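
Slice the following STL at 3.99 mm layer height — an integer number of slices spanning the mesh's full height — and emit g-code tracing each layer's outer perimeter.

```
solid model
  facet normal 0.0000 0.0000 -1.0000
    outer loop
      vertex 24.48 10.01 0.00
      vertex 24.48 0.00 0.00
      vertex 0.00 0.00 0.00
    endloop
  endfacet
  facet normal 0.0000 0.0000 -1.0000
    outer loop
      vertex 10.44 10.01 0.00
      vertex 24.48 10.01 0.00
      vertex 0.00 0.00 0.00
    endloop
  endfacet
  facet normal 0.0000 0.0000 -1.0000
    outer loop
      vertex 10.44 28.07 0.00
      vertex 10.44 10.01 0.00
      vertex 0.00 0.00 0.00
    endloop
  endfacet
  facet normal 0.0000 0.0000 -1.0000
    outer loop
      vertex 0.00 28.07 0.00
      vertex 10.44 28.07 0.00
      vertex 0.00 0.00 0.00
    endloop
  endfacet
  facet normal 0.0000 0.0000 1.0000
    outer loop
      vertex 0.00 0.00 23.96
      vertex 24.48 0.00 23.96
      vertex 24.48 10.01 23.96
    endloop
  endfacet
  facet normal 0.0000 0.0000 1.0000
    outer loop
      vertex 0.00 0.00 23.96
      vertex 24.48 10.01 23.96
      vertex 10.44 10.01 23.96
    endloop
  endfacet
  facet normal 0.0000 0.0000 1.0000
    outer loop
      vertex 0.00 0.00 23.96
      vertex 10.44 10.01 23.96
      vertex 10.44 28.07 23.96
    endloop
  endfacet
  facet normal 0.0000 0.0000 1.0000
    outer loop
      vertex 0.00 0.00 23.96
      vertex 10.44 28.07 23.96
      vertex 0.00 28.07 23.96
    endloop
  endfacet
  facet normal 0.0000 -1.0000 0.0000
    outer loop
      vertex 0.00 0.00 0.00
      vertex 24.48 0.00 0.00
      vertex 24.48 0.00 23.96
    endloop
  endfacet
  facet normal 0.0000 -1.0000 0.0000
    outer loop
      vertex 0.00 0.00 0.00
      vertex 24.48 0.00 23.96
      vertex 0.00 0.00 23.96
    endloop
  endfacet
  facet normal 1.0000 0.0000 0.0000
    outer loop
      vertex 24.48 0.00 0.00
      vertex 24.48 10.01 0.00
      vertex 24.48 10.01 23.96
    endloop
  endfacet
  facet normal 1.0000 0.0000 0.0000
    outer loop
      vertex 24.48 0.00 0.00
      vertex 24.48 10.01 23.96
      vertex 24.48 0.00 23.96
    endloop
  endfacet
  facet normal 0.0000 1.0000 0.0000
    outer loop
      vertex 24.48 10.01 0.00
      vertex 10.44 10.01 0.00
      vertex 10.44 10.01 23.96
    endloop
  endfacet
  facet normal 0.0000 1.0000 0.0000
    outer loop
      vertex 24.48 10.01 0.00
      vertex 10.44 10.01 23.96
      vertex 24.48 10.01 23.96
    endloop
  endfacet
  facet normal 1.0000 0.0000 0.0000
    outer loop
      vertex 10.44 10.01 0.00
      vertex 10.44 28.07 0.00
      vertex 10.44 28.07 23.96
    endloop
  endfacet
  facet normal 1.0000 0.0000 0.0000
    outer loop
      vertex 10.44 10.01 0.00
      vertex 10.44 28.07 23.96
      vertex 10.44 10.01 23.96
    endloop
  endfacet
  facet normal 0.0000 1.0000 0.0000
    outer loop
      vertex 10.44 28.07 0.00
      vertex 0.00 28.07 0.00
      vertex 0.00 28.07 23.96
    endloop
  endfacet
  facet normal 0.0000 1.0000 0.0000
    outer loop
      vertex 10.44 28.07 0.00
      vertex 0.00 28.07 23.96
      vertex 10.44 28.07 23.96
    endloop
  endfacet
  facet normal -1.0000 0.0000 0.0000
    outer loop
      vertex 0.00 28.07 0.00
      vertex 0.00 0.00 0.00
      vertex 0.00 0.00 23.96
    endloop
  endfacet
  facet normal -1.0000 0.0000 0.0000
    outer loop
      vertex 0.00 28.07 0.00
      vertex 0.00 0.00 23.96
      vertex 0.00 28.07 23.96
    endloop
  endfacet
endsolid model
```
; perimeter-only toolpath
G21 ; units = mm
G90 ; absolute positioning
G28 ; home
; layer 1
G0 Z3.99
G0 X0.00 Y0.00
G1 X24.48 Y0.00
G1 X24.48 Y10.01
G1 X10.44 Y10.01
G1 X10.44 Y28.07
G1 X0.00 Y28.07
G1 X0.00 Y0.00
; layer 2
G0 Z7.99
G0 X0.00 Y0.00
G1 X24.48 Y0.00
G1 X24.48 Y10.01
G1 X10.44 Y10.01
G1 X10.44 Y28.07
G1 X0.00 Y28.07
G1 X0.00 Y0.00
; layer 3
G0 Z11.98
G0 X0.00 Y0.00
G1 X24.48 Y0.00
G1 X24.48 Y10.01
G1 X10.44 Y10.01
G1 X10.44 Y28.07
G1 X0.00 Y28.07
G1 X0.00 Y0.00
; layer 4
G0 Z15.97
G0 X0.00 Y0.00
G1 X24.48 Y0.00
G1 X24.48 Y10.01
G1 X10.44 Y10.01
G1 X10.44 Y28.07
G1 X0.00 Y28.07
G1 X0.00 Y0.00
; layer 5
G0 Z19.97
G0 X0.00 Y0.00
G1 X24.48 Y0.00
G1 X24.48 Y10.01
G1 X10.44 Y10.01
G1 X10.44 Y28.07
G1 X0.00 Y28.07
G1 X0.00 Y0.00
; layer 6
G0 Z23.96
G0 X0.00 Y0.00
G1 X24.48 Y0.00
G1 X24.48 Y10.01
G1 X10.44 Y10.01
G1 X10.44 Y28.07
G1 X0.00 Y28.07
G1 X0.00 Y0.00
M2 ; end

The solid is an L-shaped prism: outer 24.5 × 28.1 mm, arm thicknesses ≈ 10 mm (horizontal) and 10.4 mm (vertical), extruded 24 mm in z. Slicing at Δz = 3.99 mm — 6 equal slices spanning the solid's height, so layer i sits at z = i·h/6 — gives 6 non-empty perimeters. Each is a 6-segment closed polygon; G0 lifts to the layer z and rapids to the start vertex, then G1 traces the edges.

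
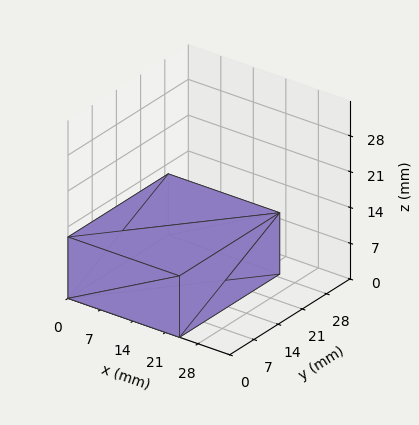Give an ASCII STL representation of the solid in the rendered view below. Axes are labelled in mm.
Reading the render: the shape is a rectangular box, roughly 24 × 29 mm footprint and 12 mm tall (dimensions read to the nearest mm from the axis ticks). For the STL, each face is triangulated and given an outward normal.

solid part
  facet normal 0.0000 0.0000 -1.0000
    outer loop
      vertex 24.000 29.000 0.000
      vertex 24.000 0.000 0.000
      vertex 0.000 0.000 0.000
    endloop
  endfacet
  facet normal 0.0000 0.0000 -1.0000
    outer loop
      vertex 0.000 29.000 0.000
      vertex 24.000 29.000 0.000
      vertex 0.000 0.000 0.000
    endloop
  endfacet
  facet normal 0.0000 0.0000 1.0000
    outer loop
      vertex 0.000 0.000 12.000
      vertex 24.000 0.000 12.000
      vertex 24.000 29.000 12.000
    endloop
  endfacet
  facet normal 0.0000 0.0000 1.0000
    outer loop
      vertex 0.000 0.000 12.000
      vertex 24.000 29.000 12.000
      vertex 0.000 29.000 12.000
    endloop
  endfacet
  facet normal 0.0000 -1.0000 0.0000
    outer loop
      vertex 0.000 0.000 0.000
      vertex 24.000 0.000 0.000
      vertex 24.000 0.000 12.000
    endloop
  endfacet
  facet normal 0.0000 -1.0000 0.0000
    outer loop
      vertex 0.000 0.000 0.000
      vertex 24.000 0.000 12.000
      vertex 0.000 0.000 12.000
    endloop
  endfacet
  facet normal 0.0000 1.0000 0.0000
    outer loop
      vertex 24.000 29.000 12.000
      vertex 24.000 29.000 0.000
      vertex 0.000 29.000 0.000
    endloop
  endfacet
  facet normal 0.0000 1.0000 0.0000
    outer loop
      vertex 0.000 29.000 12.000
      vertex 24.000 29.000 12.000
      vertex 0.000 29.000 0.000
    endloop
  endfacet
  facet normal -1.0000 0.0000 0.0000
    outer loop
      vertex 0.000 29.000 12.000
      vertex 0.000 29.000 0.000
      vertex 0.000 0.000 0.000
    endloop
  endfacet
  facet normal -1.0000 0.0000 0.0000
    outer loop
      vertex 0.000 0.000 12.000
      vertex 0.000 29.000 12.000
      vertex 0.000 0.000 0.000
    endloop
  endfacet
  facet normal 1.0000 0.0000 0.0000
    outer loop
      vertex 24.000 0.000 0.000
      vertex 24.000 29.000 0.000
      vertex 24.000 29.000 12.000
    endloop
  endfacet
  facet normal 1.0000 0.0000 0.0000
    outer loop
      vertex 24.000 0.000 0.000
      vertex 24.000 29.000 12.000
      vertex 24.000 0.000 12.000
    endloop
  endfacet
endsolid part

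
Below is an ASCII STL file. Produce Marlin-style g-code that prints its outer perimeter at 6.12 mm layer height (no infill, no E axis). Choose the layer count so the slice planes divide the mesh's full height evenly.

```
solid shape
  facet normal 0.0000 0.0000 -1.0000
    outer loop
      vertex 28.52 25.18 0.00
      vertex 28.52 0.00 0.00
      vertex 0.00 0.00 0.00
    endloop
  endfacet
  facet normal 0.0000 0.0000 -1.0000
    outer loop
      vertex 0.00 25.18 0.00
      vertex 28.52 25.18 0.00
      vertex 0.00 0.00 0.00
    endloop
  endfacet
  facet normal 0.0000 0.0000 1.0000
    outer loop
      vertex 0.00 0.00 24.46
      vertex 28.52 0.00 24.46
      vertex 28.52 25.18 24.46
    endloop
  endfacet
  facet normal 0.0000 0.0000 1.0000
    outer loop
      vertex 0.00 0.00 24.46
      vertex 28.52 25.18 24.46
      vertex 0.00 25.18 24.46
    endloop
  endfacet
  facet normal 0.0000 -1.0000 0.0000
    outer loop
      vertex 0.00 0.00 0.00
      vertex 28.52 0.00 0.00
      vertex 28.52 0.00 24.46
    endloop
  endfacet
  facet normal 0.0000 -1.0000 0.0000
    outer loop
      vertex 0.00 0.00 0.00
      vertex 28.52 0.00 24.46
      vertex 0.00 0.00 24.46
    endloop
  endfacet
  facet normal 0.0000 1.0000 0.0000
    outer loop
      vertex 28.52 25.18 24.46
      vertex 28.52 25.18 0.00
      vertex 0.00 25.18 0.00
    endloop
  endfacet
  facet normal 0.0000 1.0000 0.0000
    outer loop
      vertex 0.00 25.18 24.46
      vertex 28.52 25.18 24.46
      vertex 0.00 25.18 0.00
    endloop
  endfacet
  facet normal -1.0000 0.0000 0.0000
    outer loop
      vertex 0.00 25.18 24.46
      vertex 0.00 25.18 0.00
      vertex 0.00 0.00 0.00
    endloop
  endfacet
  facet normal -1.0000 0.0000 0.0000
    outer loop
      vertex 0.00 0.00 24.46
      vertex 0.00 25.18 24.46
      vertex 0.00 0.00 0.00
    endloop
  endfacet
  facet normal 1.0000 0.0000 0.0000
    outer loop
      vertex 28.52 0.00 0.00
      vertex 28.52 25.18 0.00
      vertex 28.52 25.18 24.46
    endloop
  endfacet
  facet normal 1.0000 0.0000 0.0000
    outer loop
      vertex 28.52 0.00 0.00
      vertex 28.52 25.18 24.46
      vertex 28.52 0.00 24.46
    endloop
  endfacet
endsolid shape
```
; perimeter-only toolpath
G21 ; units = mm
G90 ; absolute positioning
G28 ; home
; layer 1
G0 Z6.12
G0 X0.00 Y0.00
G1 X28.52 Y0.00
G1 X28.52 Y25.18
G1 X0.00 Y25.18
G1 X0.00 Y0.00
; layer 2
G0 Z12.23
G0 X0.00 Y0.00
G1 X28.52 Y0.00
G1 X28.52 Y25.18
G1 X0.00 Y25.18
G1 X0.00 Y0.00
; layer 3
G0 Z18.34
G0 X0.00 Y0.00
G1 X28.52 Y0.00
G1 X28.52 Y25.18
G1 X0.00 Y25.18
G1 X0.00 Y0.00
; layer 4
G0 Z24.46
G0 X0.00 Y0.00
G1 X28.52 Y0.00
G1 X28.52 Y25.18
G1 X0.00 Y25.18
G1 X0.00 Y0.00
M2 ; end

The solid is a rectangular box, roughly 28.5 × 25.2 mm footprint and 24.5 mm tall. Slicing at Δz = 6.12 mm — 4 equal slices spanning the solid's height, so layer i sits at z = i·h/4 — gives 4 non-empty perimeters. Each is a 4-segment closed polygon; G0 lifts to the layer z and rapids to the start vertex, then G1 traces the edges.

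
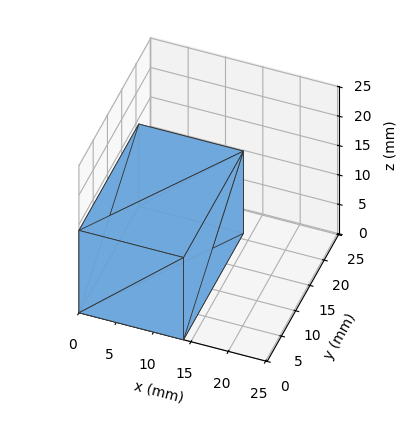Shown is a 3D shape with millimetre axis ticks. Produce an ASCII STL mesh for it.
Reading the render: the shape is a rectangular box, roughly 14 × 21 mm footprint and 14 mm tall (dimensions read to the nearest mm from the axis ticks). For the STL, each face is triangulated and given an outward normal.

solid part
  facet normal 0.0000 0.0000 -1.0000
    outer loop
      vertex 14.000 21.000 0.000
      vertex 14.000 0.000 0.000
      vertex 0.000 0.000 0.000
    endloop
  endfacet
  facet normal 0.0000 0.0000 -1.0000
    outer loop
      vertex 0.000 21.000 0.000
      vertex 14.000 21.000 0.000
      vertex 0.000 0.000 0.000
    endloop
  endfacet
  facet normal 0.0000 0.0000 1.0000
    outer loop
      vertex 0.000 0.000 14.000
      vertex 14.000 0.000 14.000
      vertex 14.000 21.000 14.000
    endloop
  endfacet
  facet normal 0.0000 0.0000 1.0000
    outer loop
      vertex 0.000 0.000 14.000
      vertex 14.000 21.000 14.000
      vertex 0.000 21.000 14.000
    endloop
  endfacet
  facet normal 0.0000 -1.0000 0.0000
    outer loop
      vertex 0.000 0.000 0.000
      vertex 14.000 0.000 0.000
      vertex 14.000 0.000 14.000
    endloop
  endfacet
  facet normal 0.0000 -1.0000 0.0000
    outer loop
      vertex 0.000 0.000 0.000
      vertex 14.000 0.000 14.000
      vertex 0.000 0.000 14.000
    endloop
  endfacet
  facet normal 0.0000 1.0000 0.0000
    outer loop
      vertex 14.000 21.000 14.000
      vertex 14.000 21.000 0.000
      vertex 0.000 21.000 0.000
    endloop
  endfacet
  facet normal 0.0000 1.0000 0.0000
    outer loop
      vertex 0.000 21.000 14.000
      vertex 14.000 21.000 14.000
      vertex 0.000 21.000 0.000
    endloop
  endfacet
  facet normal -1.0000 0.0000 0.0000
    outer loop
      vertex 0.000 21.000 14.000
      vertex 0.000 21.000 0.000
      vertex 0.000 0.000 0.000
    endloop
  endfacet
  facet normal -1.0000 0.0000 0.0000
    outer loop
      vertex 0.000 0.000 14.000
      vertex 0.000 21.000 14.000
      vertex 0.000 0.000 0.000
    endloop
  endfacet
  facet normal 1.0000 0.0000 0.0000
    outer loop
      vertex 14.000 0.000 0.000
      vertex 14.000 21.000 0.000
      vertex 14.000 21.000 14.000
    endloop
  endfacet
  facet normal 1.0000 0.0000 0.0000
    outer loop
      vertex 14.000 0.000 0.000
      vertex 14.000 21.000 14.000
      vertex 14.000 0.000 14.000
    endloop
  endfacet
endsolid part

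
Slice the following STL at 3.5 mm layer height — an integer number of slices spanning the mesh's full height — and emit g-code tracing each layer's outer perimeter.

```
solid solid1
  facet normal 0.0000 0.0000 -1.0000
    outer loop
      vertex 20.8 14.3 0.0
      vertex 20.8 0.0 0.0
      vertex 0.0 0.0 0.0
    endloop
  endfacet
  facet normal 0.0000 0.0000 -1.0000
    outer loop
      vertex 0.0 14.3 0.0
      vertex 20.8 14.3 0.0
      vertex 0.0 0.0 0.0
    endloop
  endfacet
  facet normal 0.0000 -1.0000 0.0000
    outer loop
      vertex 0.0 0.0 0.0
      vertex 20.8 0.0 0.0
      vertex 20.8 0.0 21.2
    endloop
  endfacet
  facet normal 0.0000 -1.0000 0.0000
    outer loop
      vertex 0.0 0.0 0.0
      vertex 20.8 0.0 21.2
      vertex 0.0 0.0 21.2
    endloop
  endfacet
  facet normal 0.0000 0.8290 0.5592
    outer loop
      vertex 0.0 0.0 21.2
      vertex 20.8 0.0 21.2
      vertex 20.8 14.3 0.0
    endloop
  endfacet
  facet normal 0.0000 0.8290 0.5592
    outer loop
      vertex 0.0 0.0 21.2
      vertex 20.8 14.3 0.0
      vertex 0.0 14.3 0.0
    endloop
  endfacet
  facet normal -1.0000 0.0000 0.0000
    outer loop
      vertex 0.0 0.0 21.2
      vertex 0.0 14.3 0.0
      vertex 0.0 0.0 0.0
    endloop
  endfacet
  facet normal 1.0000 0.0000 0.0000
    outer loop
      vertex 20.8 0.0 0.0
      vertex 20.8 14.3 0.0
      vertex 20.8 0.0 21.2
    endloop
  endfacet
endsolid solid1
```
; perimeter-only toolpath
G21 ; units = mm
G90 ; absolute positioning
G28 ; home
; layer 1
G0 Z3.5
G0 X0.0 Y0.0
G1 X20.8 Y0.0
G1 X20.8 Y11.9
G1 X0.0 Y11.9
G1 X0.0 Y0.0
; layer 2
G0 Z7.1
G0 X0.0 Y0.0
G1 X20.8 Y0.0
G1 X20.8 Y9.5
G1 X0.0 Y9.5
G1 X0.0 Y0.0
; layer 3
G0 Z10.6
G0 X0.0 Y0.0
G1 X20.8 Y0.0
G1 X20.8 Y7.2
G1 X0.0 Y7.2
G1 X0.0 Y0.0
; layer 4
G0 Z14.1
G0 X0.0 Y0.0
G1 X20.8 Y0.0
G1 X20.8 Y4.8
G1 X0.0 Y4.8
G1 X0.0 Y0.0
; layer 5
G0 Z17.7
G0 X0.0 Y0.0
G1 X20.8 Y0.0
G1 X20.8 Y2.4
G1 X0.0 Y2.4
G1 X0.0 Y0.0
M2 ; end

The solid is a wedge (ramp): 20.8 × 14.3 mm base, rising to 21.2 mm along the y=0 edge and sloping linearly to z=0 at y=14.3. Slicing at Δz = 3.5 mm — 6 equal slices spanning the solid's height, so layer i sits at z = i·h/6 — gives 5 non-empty perimeters. Each is a 4-segment closed polygon; G0 lifts to the layer z and rapids to the start vertex, then G1 traces the edges. The cross-section shrinks linearly with z (the slice at the apex is degenerate and omitted).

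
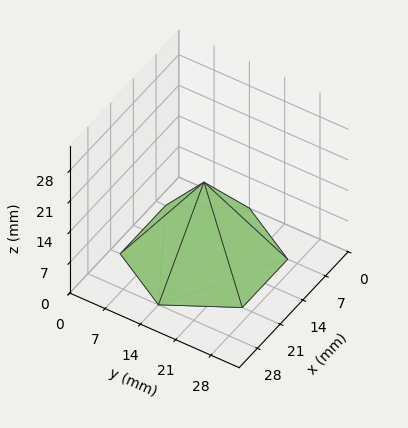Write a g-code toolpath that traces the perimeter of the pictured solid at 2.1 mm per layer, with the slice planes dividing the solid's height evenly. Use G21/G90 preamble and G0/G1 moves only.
Reading the render: the shape is a regular 6-sided pyramid, base circumscribed radius ≈ 14 mm, apex at z ≈ 17 mm (dimensions read to the nearest mm from the axis ticks). For the g-code, the solid's height is divided into equal slices at the stated Δz and each level perimeter traced with G1 moves after a G0 lift.

; perimeter-only toolpath
G21 ; units = mm
G90 ; absolute positioning
G28 ; home
; layer 1
G0 Z2.1
G0 X26.2 Y14.0
G1 X20.1 Y24.6
G1 X7.9 Y24.6
G1 X1.8 Y14.0
G1 X7.9 Y3.4
G1 X20.1 Y3.4
G1 X26.2 Y14.0
; layer 2
G0 Z4.2
G0 X24.5 Y14.0
G1 X19.2 Y23.1
G1 X8.8 Y23.1
G1 X3.5 Y14.0
G1 X8.8 Y4.9
G1 X19.2 Y4.9
G1 X24.5 Y14.0
; layer 3
G0 Z6.4
G0 X22.8 Y14.0
G1 X18.4 Y21.6
G1 X9.6 Y21.6
G1 X5.2 Y14.0
G1 X9.6 Y6.4
G1 X18.4 Y6.4
G1 X22.8 Y14.0
; layer 4
G0 Z8.5
G0 X21.0 Y14.0
G1 X17.5 Y20.1
G1 X10.5 Y20.1
G1 X7.0 Y14.0
G1 X10.5 Y8.0
G1 X17.5 Y8.0
G1 X21.0 Y14.0
; layer 5
G0 Z10.6
G0 X19.2 Y14.0
G1 X16.6 Y18.5
G1 X11.4 Y18.5
G1 X8.8 Y14.0
G1 X11.4 Y9.5
G1 X16.6 Y9.5
G1 X19.2 Y14.0
; layer 6
G0 Z12.8
G0 X17.5 Y14.0
G1 X15.8 Y17.0
G1 X12.2 Y17.0
G1 X10.5 Y14.0
G1 X12.2 Y11.0
G1 X15.8 Y11.0
G1 X17.5 Y14.0
; layer 7
G0 Z14.9
G0 X15.8 Y14.0
G1 X14.9 Y15.5
G1 X13.1 Y15.5
G1 X12.2 Y14.0
G1 X13.1 Y12.5
G1 X14.9 Y12.5
G1 X15.8 Y14.0
M2 ; end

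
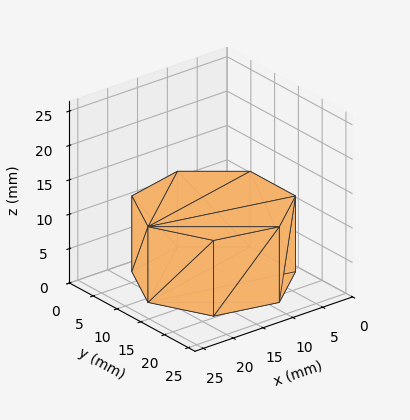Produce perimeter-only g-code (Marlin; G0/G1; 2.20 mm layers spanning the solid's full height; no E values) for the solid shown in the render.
Reading the render: the shape is a regular 7-sided prism (a cylinder approximated with 7 flat sides), circumscribed radius ≈ 11 mm, height ≈ 11 mm (dimensions read to the nearest mm from the axis ticks). For the g-code, the solid's height is divided into equal slices at the stated Δz and each level perimeter traced with G1 moves after a G0 lift.

; perimeter-only toolpath
G21 ; units = mm
G90 ; absolute positioning
G28 ; home
; layer 1
G0 Z2.20
G0 X22.00 Y11.00
G1 X17.86 Y19.60
G1 X8.55 Y21.72
G1 X1.09 Y15.77
G1 X1.09 Y6.23
G1 X8.55 Y0.28
G1 X17.86 Y2.40
G1 X22.00 Y11.00
; layer 2
G0 Z4.40
G0 X22.00 Y11.00
G1 X17.86 Y19.60
G1 X8.55 Y21.72
G1 X1.09 Y15.77
G1 X1.09 Y6.23
G1 X8.55 Y0.28
G1 X17.86 Y2.40
G1 X22.00 Y11.00
; layer 3
G0 Z6.60
G0 X22.00 Y11.00
G1 X17.86 Y19.60
G1 X8.55 Y21.72
G1 X1.09 Y15.77
G1 X1.09 Y6.23
G1 X8.55 Y0.28
G1 X17.86 Y2.40
G1 X22.00 Y11.00
; layer 4
G0 Z8.80
G0 X22.00 Y11.00
G1 X17.86 Y19.60
G1 X8.55 Y21.72
G1 X1.09 Y15.77
G1 X1.09 Y6.23
G1 X8.55 Y0.28
G1 X17.86 Y2.40
G1 X22.00 Y11.00
; layer 5
G0 Z11.00
G0 X22.00 Y11.00
G1 X17.86 Y19.60
G1 X8.55 Y21.72
G1 X1.09 Y15.77
G1 X1.09 Y6.23
G1 X8.55 Y0.28
G1 X17.86 Y2.40
G1 X22.00 Y11.00
M2 ; end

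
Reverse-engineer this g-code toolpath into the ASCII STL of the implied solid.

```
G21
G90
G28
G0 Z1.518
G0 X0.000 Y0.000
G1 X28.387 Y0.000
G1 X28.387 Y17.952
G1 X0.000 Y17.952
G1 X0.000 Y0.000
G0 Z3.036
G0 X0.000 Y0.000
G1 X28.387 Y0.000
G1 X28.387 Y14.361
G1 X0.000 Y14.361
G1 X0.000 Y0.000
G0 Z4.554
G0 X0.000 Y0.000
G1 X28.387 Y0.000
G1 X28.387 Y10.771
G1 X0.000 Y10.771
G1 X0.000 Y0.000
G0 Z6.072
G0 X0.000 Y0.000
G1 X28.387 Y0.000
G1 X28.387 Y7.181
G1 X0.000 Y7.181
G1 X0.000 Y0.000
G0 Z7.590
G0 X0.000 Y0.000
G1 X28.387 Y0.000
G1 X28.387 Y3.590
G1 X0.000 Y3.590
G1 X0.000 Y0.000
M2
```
solid part
  facet normal 0.0000 0.0000 -1.0000
    outer loop
      vertex 28.387 21.542 0.000
      vertex 28.387 0.000 0.000
      vertex 0.000 0.000 0.000
    endloop
  endfacet
  facet normal 0.0000 0.0000 -1.0000
    outer loop
      vertex 0.000 21.542 0.000
      vertex 28.387 21.542 0.000
      vertex 0.000 0.000 0.000
    endloop
  endfacet
  facet normal 0.0000 -1.0000 0.0000
    outer loop
      vertex 0.000 0.000 0.000
      vertex 28.387 0.000 0.000
      vertex 28.387 0.000 9.108
    endloop
  endfacet
  facet normal 0.0000 -1.0000 0.0000
    outer loop
      vertex 0.000 0.000 0.000
      vertex 28.387 0.000 9.108
      vertex 0.000 0.000 9.108
    endloop
  endfacet
  facet normal 0.0000 0.3894 0.9211
    outer loop
      vertex 0.000 0.000 9.108
      vertex 28.387 0.000 9.108
      vertex 28.387 21.542 0.000
    endloop
  endfacet
  facet normal 0.0000 0.3894 0.9211
    outer loop
      vertex 0.000 0.000 9.108
      vertex 28.387 21.542 0.000
      vertex 0.000 21.542 0.000
    endloop
  endfacet
  facet normal -1.0000 0.0000 0.0000
    outer loop
      vertex 0.000 0.000 9.108
      vertex 0.000 21.542 0.000
      vertex 0.000 0.000 0.000
    endloop
  endfacet
  facet normal 1.0000 0.0000 0.0000
    outer loop
      vertex 28.387 0.000 0.000
      vertex 28.387 21.542 0.000
      vertex 28.387 0.000 9.108
    endloop
  endfacet
endsolid part

The G0 Z moves step by Δz≈1.518 mm. The G1 loops shrink linearly with z, so the solid tapers from its base footprint up to z≈9.11. Closing with a flat bottom cap and the tapered top and triangulating gives 8 facets — a wedge (ramp): 28.4 × 21.5 mm base, rising to 9.11 mm along the y=0 edge and sloping linearly to z=0 at y=21.5.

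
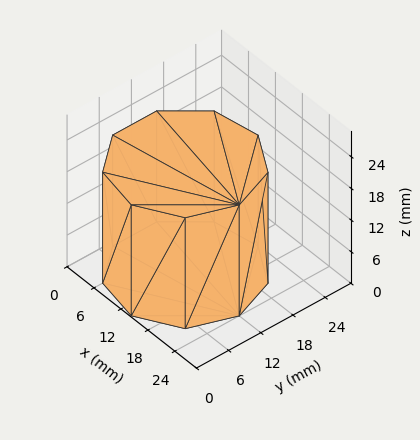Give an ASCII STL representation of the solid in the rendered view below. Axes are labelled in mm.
Reading the render: the shape is a regular 9-sided prism (a cylinder approximated with 9 flat sides), circumscribed radius ≈ 12 mm, height ≈ 21 mm (dimensions read to the nearest mm from the axis ticks). For the STL, each face is triangulated and given an outward normal.

solid part
  facet normal 0.0000 0.0000 -1.0000
    outer loop
      vertex 14.08 23.82 0.00
      vertex 21.19 19.71 0.00
      vertex 24.00 12.00 0.00
    endloop
  endfacet
  facet normal 0.0000 0.0000 -1.0000
    outer loop
      vertex 6.00 22.39 0.00
      vertex 14.08 23.82 0.00
      vertex 24.00 12.00 0.00
    endloop
  endfacet
  facet normal 0.0000 0.0000 -1.0000
    outer loop
      vertex 0.72 16.10 0.00
      vertex 6.00 22.39 0.00
      vertex 24.00 12.00 0.00
    endloop
  endfacet
  facet normal 0.0000 0.0000 -1.0000
    outer loop
      vertex 0.72 7.90 0.00
      vertex 0.72 16.10 0.00
      vertex 24.00 12.00 0.00
    endloop
  endfacet
  facet normal 0.0000 0.0000 -1.0000
    outer loop
      vertex 6.00 1.61 0.00
      vertex 0.72 7.90 0.00
      vertex 24.00 12.00 0.00
    endloop
  endfacet
  facet normal 0.0000 0.0000 -1.0000
    outer loop
      vertex 14.08 0.18 0.00
      vertex 6.00 1.61 0.00
      vertex 24.00 12.00 0.00
    endloop
  endfacet
  facet normal 0.0000 0.0000 -1.0000
    outer loop
      vertex 21.19 4.29 0.00
      vertex 14.08 0.18 0.00
      vertex 24.00 12.00 0.00
    endloop
  endfacet
  facet normal 0.0000 0.0000 1.0000
    outer loop
      vertex 24.00 12.00 21.00
      vertex 21.19 19.71 21.00
      vertex 14.08 23.82 21.00
    endloop
  endfacet
  facet normal 0.0000 0.0000 1.0000
    outer loop
      vertex 24.00 12.00 21.00
      vertex 14.08 23.82 21.00
      vertex 6.00 22.39 21.00
    endloop
  endfacet
  facet normal 0.0000 0.0000 1.0000
    outer loop
      vertex 24.00 12.00 21.00
      vertex 6.00 22.39 21.00
      vertex 0.72 16.10 21.00
    endloop
  endfacet
  facet normal 0.0000 0.0000 1.0000
    outer loop
      vertex 24.00 12.00 21.00
      vertex 0.72 16.10 21.00
      vertex 0.72 7.90 21.00
    endloop
  endfacet
  facet normal 0.0000 0.0000 1.0000
    outer loop
      vertex 24.00 12.00 21.00
      vertex 0.72 7.90 21.00
      vertex 6.00 1.61 21.00
    endloop
  endfacet
  facet normal 0.0000 0.0000 1.0000
    outer loop
      vertex 24.00 12.00 21.00
      vertex 6.00 1.61 21.00
      vertex 14.08 0.18 21.00
    endloop
  endfacet
  facet normal 0.0000 0.0000 1.0000
    outer loop
      vertex 24.00 12.00 21.00
      vertex 14.08 0.18 21.00
      vertex 21.19 4.29 21.00
    endloop
  endfacet
  facet normal 0.9395 0.3424 0.0000
    outer loop
      vertex 24.00 12.00 0.00
      vertex 21.19 19.71 0.00
      vertex 21.19 19.71 21.00
    endloop
  endfacet
  facet normal 0.9395 0.3424 0.0000
    outer loop
      vertex 24.00 12.00 0.00
      vertex 21.19 19.71 21.00
      vertex 24.00 12.00 21.00
    endloop
  endfacet
  facet normal 0.5005 0.8658 0.0000
    outer loop
      vertex 21.19 19.71 0.00
      vertex 14.08 23.82 0.00
      vertex 14.08 23.82 21.00
    endloop
  endfacet
  facet normal 0.5005 0.8658 0.0000
    outer loop
      vertex 21.19 19.71 0.00
      vertex 14.08 23.82 21.00
      vertex 21.19 19.71 21.00
    endloop
  endfacet
  facet normal -0.1743 0.9847 0.0000
    outer loop
      vertex 14.08 23.82 0.00
      vertex 6.00 22.39 0.00
      vertex 6.00 22.39 21.00
    endloop
  endfacet
  facet normal -0.1743 0.9847 0.0000
    outer loop
      vertex 14.08 23.82 0.00
      vertex 6.00 22.39 21.00
      vertex 14.08 23.82 21.00
    endloop
  endfacet
  facet normal -0.7659 0.6429 0.0000
    outer loop
      vertex 6.00 22.39 0.00
      vertex 0.72 16.10 0.00
      vertex 0.72 16.10 21.00
    endloop
  endfacet
  facet normal -0.7659 0.6429 0.0000
    outer loop
      vertex 6.00 22.39 0.00
      vertex 0.72 16.10 21.00
      vertex 6.00 22.39 21.00
    endloop
  endfacet
  facet normal -1.0000 0.0000 0.0000
    outer loop
      vertex 0.72 16.10 0.00
      vertex 0.72 7.90 0.00
      vertex 0.72 7.90 21.00
    endloop
  endfacet
  facet normal -1.0000 0.0000 0.0000
    outer loop
      vertex 0.72 16.10 0.00
      vertex 0.72 7.90 21.00
      vertex 0.72 16.10 21.00
    endloop
  endfacet
  facet normal -0.7659 -0.6429 0.0000
    outer loop
      vertex 0.72 7.90 0.00
      vertex 6.00 1.61 0.00
      vertex 6.00 1.61 21.00
    endloop
  endfacet
  facet normal -0.7659 -0.6429 0.0000
    outer loop
      vertex 0.72 7.90 0.00
      vertex 6.00 1.61 21.00
      vertex 0.72 7.90 21.00
    endloop
  endfacet
  facet normal -0.1743 -0.9847 0.0000
    outer loop
      vertex 6.00 1.61 0.00
      vertex 14.08 0.18 0.00
      vertex 14.08 0.18 21.00
    endloop
  endfacet
  facet normal -0.1743 -0.9847 0.0000
    outer loop
      vertex 6.00 1.61 0.00
      vertex 14.08 0.18 21.00
      vertex 6.00 1.61 21.00
    endloop
  endfacet
  facet normal 0.5005 -0.8658 0.0000
    outer loop
      vertex 14.08 0.18 0.00
      vertex 21.19 4.29 0.00
      vertex 21.19 4.29 21.00
    endloop
  endfacet
  facet normal 0.5005 -0.8658 0.0000
    outer loop
      vertex 14.08 0.18 0.00
      vertex 21.19 4.29 21.00
      vertex 14.08 0.18 21.00
    endloop
  endfacet
  facet normal 0.9395 -0.3424 0.0000
    outer loop
      vertex 21.19 4.29 0.00
      vertex 24.00 12.00 0.00
      vertex 24.00 12.00 21.00
    endloop
  endfacet
  facet normal 0.9395 -0.3424 0.0000
    outer loop
      vertex 21.19 4.29 0.00
      vertex 24.00 12.00 21.00
      vertex 21.19 4.29 21.00
    endloop
  endfacet
endsolid part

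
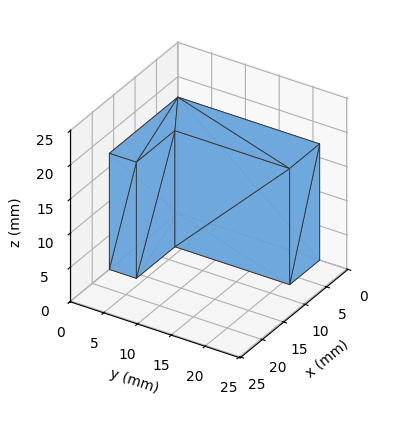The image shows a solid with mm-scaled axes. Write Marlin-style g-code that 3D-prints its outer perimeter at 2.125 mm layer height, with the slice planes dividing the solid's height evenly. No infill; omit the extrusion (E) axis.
Reading the render: the shape is an L-shaped prism: outer 16 × 21 mm, arm thicknesses ≈ 4 mm (horizontal) and 7 mm (vertical), extruded 17 mm in z (dimensions read to the nearest mm from the axis ticks). For the g-code, the solid's height is divided into equal slices at the stated Δz and each level perimeter traced with G1 moves after a G0 lift.

; perimeter-only toolpath
G21 ; units = mm
G90 ; absolute positioning
G28 ; home
; layer 1
G0 Z2.125
G0 X0.000 Y0.000
G1 X16.000 Y0.000
G1 X16.000 Y4.000
G1 X7.000 Y4.000
G1 X7.000 Y21.000
G1 X0.000 Y21.000
G1 X0.000 Y0.000
; layer 2
G0 Z4.250
G0 X0.000 Y0.000
G1 X16.000 Y0.000
G1 X16.000 Y4.000
G1 X7.000 Y4.000
G1 X7.000 Y21.000
G1 X0.000 Y21.000
G1 X0.000 Y0.000
; layer 3
G0 Z6.375
G0 X0.000 Y0.000
G1 X16.000 Y0.000
G1 X16.000 Y4.000
G1 X7.000 Y4.000
G1 X7.000 Y21.000
G1 X0.000 Y21.000
G1 X0.000 Y0.000
; layer 4
G0 Z8.500
G0 X0.000 Y0.000
G1 X16.000 Y0.000
G1 X16.000 Y4.000
G1 X7.000 Y4.000
G1 X7.000 Y21.000
G1 X0.000 Y21.000
G1 X0.000 Y0.000
; layer 5
G0 Z10.625
G0 X0.000 Y0.000
G1 X16.000 Y0.000
G1 X16.000 Y4.000
G1 X7.000 Y4.000
G1 X7.000 Y21.000
G1 X0.000 Y21.000
G1 X0.000 Y0.000
; layer 6
G0 Z12.750
G0 X0.000 Y0.000
G1 X16.000 Y0.000
G1 X16.000 Y4.000
G1 X7.000 Y4.000
G1 X7.000 Y21.000
G1 X0.000 Y21.000
G1 X0.000 Y0.000
; layer 7
G0 Z14.875
G0 X0.000 Y0.000
G1 X16.000 Y0.000
G1 X16.000 Y4.000
G1 X7.000 Y4.000
G1 X7.000 Y21.000
G1 X0.000 Y21.000
G1 X0.000 Y0.000
; layer 8
G0 Z17.000
G0 X0.000 Y0.000
G1 X16.000 Y0.000
G1 X16.000 Y4.000
G1 X7.000 Y4.000
G1 X7.000 Y21.000
G1 X0.000 Y21.000
G1 X0.000 Y0.000
M2 ; end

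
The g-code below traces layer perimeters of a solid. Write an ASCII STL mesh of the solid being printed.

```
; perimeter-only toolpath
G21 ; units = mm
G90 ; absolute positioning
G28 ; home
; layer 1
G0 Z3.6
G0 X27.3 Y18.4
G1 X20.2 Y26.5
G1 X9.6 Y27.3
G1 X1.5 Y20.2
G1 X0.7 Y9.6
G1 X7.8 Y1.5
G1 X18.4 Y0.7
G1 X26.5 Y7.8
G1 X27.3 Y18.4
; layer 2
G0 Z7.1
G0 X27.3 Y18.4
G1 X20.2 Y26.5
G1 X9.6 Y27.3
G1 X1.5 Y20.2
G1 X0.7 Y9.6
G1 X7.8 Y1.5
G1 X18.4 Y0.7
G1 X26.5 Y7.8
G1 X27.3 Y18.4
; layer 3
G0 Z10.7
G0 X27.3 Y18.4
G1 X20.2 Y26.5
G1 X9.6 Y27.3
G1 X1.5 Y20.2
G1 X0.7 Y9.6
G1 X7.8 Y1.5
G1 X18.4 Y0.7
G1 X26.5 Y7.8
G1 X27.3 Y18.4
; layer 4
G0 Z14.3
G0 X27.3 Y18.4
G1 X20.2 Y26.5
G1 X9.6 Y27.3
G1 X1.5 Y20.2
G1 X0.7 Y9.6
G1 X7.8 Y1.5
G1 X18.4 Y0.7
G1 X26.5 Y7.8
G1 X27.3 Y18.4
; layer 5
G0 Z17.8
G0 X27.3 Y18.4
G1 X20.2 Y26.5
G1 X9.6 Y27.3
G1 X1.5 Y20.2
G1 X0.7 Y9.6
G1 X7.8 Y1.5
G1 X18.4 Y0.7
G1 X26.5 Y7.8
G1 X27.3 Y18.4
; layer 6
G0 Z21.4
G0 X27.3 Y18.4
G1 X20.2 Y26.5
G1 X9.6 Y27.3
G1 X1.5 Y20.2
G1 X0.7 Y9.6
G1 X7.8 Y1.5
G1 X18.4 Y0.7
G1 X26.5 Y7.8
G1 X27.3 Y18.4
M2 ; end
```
solid part
  facet normal 0.0000 0.0000 -1.0000
    outer loop
      vertex 9.6 27.3 0.0
      vertex 20.2 26.5 0.0
      vertex 27.3 18.4 0.0
    endloop
  endfacet
  facet normal 0.0000 0.0000 -1.0000
    outer loop
      vertex 1.5 20.2 0.0
      vertex 9.6 27.3 0.0
      vertex 27.3 18.4 0.0
    endloop
  endfacet
  facet normal 0.0000 0.0000 -1.0000
    outer loop
      vertex 0.7 9.6 0.0
      vertex 1.5 20.2 0.0
      vertex 27.3 18.4 0.0
    endloop
  endfacet
  facet normal 0.0000 0.0000 -1.0000
    outer loop
      vertex 7.8 1.5 0.0
      vertex 0.7 9.6 0.0
      vertex 27.3 18.4 0.0
    endloop
  endfacet
  facet normal 0.0000 0.0000 -1.0000
    outer loop
      vertex 18.4 0.7 0.0
      vertex 7.8 1.5 0.0
      vertex 27.3 18.4 0.0
    endloop
  endfacet
  facet normal 0.0000 0.0000 -1.0000
    outer loop
      vertex 26.5 7.8 0.0
      vertex 18.4 0.7 0.0
      vertex 27.3 18.4 0.0
    endloop
  endfacet
  facet normal 0.0000 0.0000 1.0000
    outer loop
      vertex 27.3 18.4 21.4
      vertex 20.2 26.5 21.4
      vertex 9.6 27.3 21.4
    endloop
  endfacet
  facet normal 0.0000 0.0000 1.0000
    outer loop
      vertex 27.3 18.4 21.4
      vertex 9.6 27.3 21.4
      vertex 1.5 20.2 21.4
    endloop
  endfacet
  facet normal 0.0000 0.0000 1.0000
    outer loop
      vertex 27.3 18.4 21.4
      vertex 1.5 20.2 21.4
      vertex 0.7 9.6 21.4
    endloop
  endfacet
  facet normal 0.0000 0.0000 1.0000
    outer loop
      vertex 27.3 18.4 21.4
      vertex 0.7 9.6 21.4
      vertex 7.8 1.5 21.4
    endloop
  endfacet
  facet normal 0.0000 0.0000 1.0000
    outer loop
      vertex 27.3 18.4 21.4
      vertex 7.8 1.5 21.4
      vertex 18.4 0.7 21.4
    endloop
  endfacet
  facet normal 0.0000 0.0000 1.0000
    outer loop
      vertex 27.3 18.4 21.4
      vertex 18.4 0.7 21.4
      vertex 26.5 7.8 21.4
    endloop
  endfacet
  facet normal 0.7520 0.6592 0.0000
    outer loop
      vertex 27.3 18.4 0.0
      vertex 20.2 26.5 0.0
      vertex 20.2 26.5 21.4
    endloop
  endfacet
  facet normal 0.7520 0.6592 0.0000
    outer loop
      vertex 27.3 18.4 0.0
      vertex 20.2 26.5 21.4
      vertex 27.3 18.4 21.4
    endloop
  endfacet
  facet normal 0.0753 0.9972 0.0000
    outer loop
      vertex 20.2 26.5 0.0
      vertex 9.6 27.3 0.0
      vertex 9.6 27.3 21.4
    endloop
  endfacet
  facet normal 0.0753 0.9972 0.0000
    outer loop
      vertex 20.2 26.5 0.0
      vertex 9.6 27.3 21.4
      vertex 20.2 26.5 21.4
    endloop
  endfacet
  facet normal -0.6592 0.7520 0.0000
    outer loop
      vertex 9.6 27.3 0.0
      vertex 1.5 20.2 0.0
      vertex 1.5 20.2 21.4
    endloop
  endfacet
  facet normal -0.6592 0.7520 0.0000
    outer loop
      vertex 9.6 27.3 0.0
      vertex 1.5 20.2 21.4
      vertex 9.6 27.3 21.4
    endloop
  endfacet
  facet normal -0.9972 0.0753 0.0000
    outer loop
      vertex 1.5 20.2 0.0
      vertex 0.7 9.6 0.0
      vertex 0.7 9.6 21.4
    endloop
  endfacet
  facet normal -0.9972 0.0753 0.0000
    outer loop
      vertex 1.5 20.2 0.0
      vertex 0.7 9.6 21.4
      vertex 1.5 20.2 21.4
    endloop
  endfacet
  facet normal -0.7520 -0.6592 0.0000
    outer loop
      vertex 0.7 9.6 0.0
      vertex 7.8 1.5 0.0
      vertex 7.8 1.5 21.4
    endloop
  endfacet
  facet normal -0.7520 -0.6592 0.0000
    outer loop
      vertex 0.7 9.6 0.0
      vertex 7.8 1.5 21.4
      vertex 0.7 9.6 21.4
    endloop
  endfacet
  facet normal -0.0753 -0.9972 0.0000
    outer loop
      vertex 7.8 1.5 0.0
      vertex 18.4 0.7 0.0
      vertex 18.4 0.7 21.4
    endloop
  endfacet
  facet normal -0.0753 -0.9972 0.0000
    outer loop
      vertex 7.8 1.5 0.0
      vertex 18.4 0.7 21.4
      vertex 7.8 1.5 21.4
    endloop
  endfacet
  facet normal 0.6592 -0.7520 0.0000
    outer loop
      vertex 18.4 0.7 0.0
      vertex 26.5 7.8 0.0
      vertex 26.5 7.8 21.4
    endloop
  endfacet
  facet normal 0.6592 -0.7520 0.0000
    outer loop
      vertex 18.4 0.7 0.0
      vertex 26.5 7.8 21.4
      vertex 18.4 0.7 21.4
    endloop
  endfacet
  facet normal 0.9972 -0.0753 0.0000
    outer loop
      vertex 26.5 7.8 0.0
      vertex 27.3 18.4 0.0
      vertex 27.3 18.4 21.4
    endloop
  endfacet
  facet normal 0.9972 -0.0753 0.0000
    outer loop
      vertex 26.5 7.8 0.0
      vertex 27.3 18.4 21.4
      vertex 26.5 7.8 21.4
    endloop
  endfacet
endsolid part

The G0 Z moves step by Δz≈3.6 mm. Every layer's G1 loop is the same polygon, so the solid is a straight extrusion of it from z=0 to z≈21.4. Closing with flat bottom and top caps and triangulating gives 28 facets — a regular 8-sided prism (a cylinder approximated with 8 flat sides), circumscribed radius ≈ 14 mm, height ≈ 21.4 mm.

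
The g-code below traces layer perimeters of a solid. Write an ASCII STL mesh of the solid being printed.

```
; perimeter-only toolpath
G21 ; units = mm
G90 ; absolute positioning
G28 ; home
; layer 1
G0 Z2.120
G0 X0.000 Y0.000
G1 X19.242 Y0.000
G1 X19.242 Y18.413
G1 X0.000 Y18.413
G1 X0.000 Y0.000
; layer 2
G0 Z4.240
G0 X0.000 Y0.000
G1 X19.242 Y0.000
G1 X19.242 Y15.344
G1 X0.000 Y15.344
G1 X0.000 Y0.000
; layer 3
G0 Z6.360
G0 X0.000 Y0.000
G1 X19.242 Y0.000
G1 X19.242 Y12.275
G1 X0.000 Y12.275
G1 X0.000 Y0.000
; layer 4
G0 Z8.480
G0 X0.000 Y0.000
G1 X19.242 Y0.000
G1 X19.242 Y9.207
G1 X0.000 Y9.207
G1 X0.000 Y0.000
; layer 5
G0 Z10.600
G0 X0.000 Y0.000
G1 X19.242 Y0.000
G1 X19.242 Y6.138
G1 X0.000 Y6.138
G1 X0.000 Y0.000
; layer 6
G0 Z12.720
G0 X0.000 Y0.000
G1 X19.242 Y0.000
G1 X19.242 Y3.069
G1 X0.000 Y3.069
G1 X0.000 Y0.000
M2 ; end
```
solid part
  facet normal 0.0000 0.0000 -1.0000
    outer loop
      vertex 19.242 21.482 0.000
      vertex 19.242 0.000 0.000
      vertex 0.000 0.000 0.000
    endloop
  endfacet
  facet normal 0.0000 0.0000 -1.0000
    outer loop
      vertex 0.000 21.482 0.000
      vertex 19.242 21.482 0.000
      vertex 0.000 0.000 0.000
    endloop
  endfacet
  facet normal 0.0000 -1.0000 0.0000
    outer loop
      vertex 0.000 0.000 0.000
      vertex 19.242 0.000 0.000
      vertex 19.242 0.000 14.840
    endloop
  endfacet
  facet normal 0.0000 -1.0000 0.0000
    outer loop
      vertex 0.000 0.000 0.000
      vertex 19.242 0.000 14.840
      vertex 0.000 0.000 14.840
    endloop
  endfacet
  facet normal 0.0000 0.5684 0.8228
    outer loop
      vertex 0.000 0.000 14.840
      vertex 19.242 0.000 14.840
      vertex 19.242 21.482 0.000
    endloop
  endfacet
  facet normal 0.0000 0.5684 0.8228
    outer loop
      vertex 0.000 0.000 14.840
      vertex 19.242 21.482 0.000
      vertex 0.000 21.482 0.000
    endloop
  endfacet
  facet normal -1.0000 0.0000 0.0000
    outer loop
      vertex 0.000 0.000 14.840
      vertex 0.000 21.482 0.000
      vertex 0.000 0.000 0.000
    endloop
  endfacet
  facet normal 1.0000 0.0000 0.0000
    outer loop
      vertex 19.242 0.000 0.000
      vertex 19.242 21.482 0.000
      vertex 19.242 0.000 14.840
    endloop
  endfacet
endsolid part

The G0 Z moves step by Δz≈2.120 mm. The G1 loops shrink linearly with z, so the solid tapers from its base footprint up to z≈14.8. Closing with a flat bottom cap and the tapered top and triangulating gives 8 facets — a wedge (ramp): 19.2 × 21.5 mm base, rising to 14.8 mm along the y=0 edge and sloping linearly to z=0 at y=21.5.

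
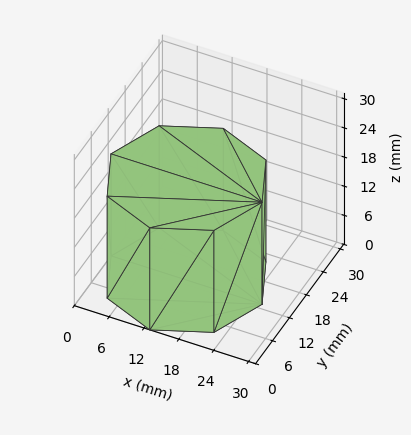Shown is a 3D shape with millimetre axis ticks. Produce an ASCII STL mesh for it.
Reading the render: the shape is a regular 8-sided prism (a cylinder approximated with 8 flat sides), circumscribed radius ≈ 13 mm, height ≈ 21 mm (dimensions read to the nearest mm from the axis ticks). For the STL, each face is triangulated and given an outward normal.

solid part
  facet normal 0.0000 0.0000 -1.0000
    outer loop
      vertex 13.000 26.000 0.000
      vertex 22.192 22.192 0.000
      vertex 26.000 13.000 0.000
    endloop
  endfacet
  facet normal 0.0000 0.0000 -1.0000
    outer loop
      vertex 3.808 22.192 0.000
      vertex 13.000 26.000 0.000
      vertex 26.000 13.000 0.000
    endloop
  endfacet
  facet normal 0.0000 0.0000 -1.0000
    outer loop
      vertex 0.000 13.000 0.000
      vertex 3.808 22.192 0.000
      vertex 26.000 13.000 0.000
    endloop
  endfacet
  facet normal 0.0000 0.0000 -1.0000
    outer loop
      vertex 3.808 3.808 0.000
      vertex 0.000 13.000 0.000
      vertex 26.000 13.000 0.000
    endloop
  endfacet
  facet normal 0.0000 0.0000 -1.0000
    outer loop
      vertex 13.000 0.000 0.000
      vertex 3.808 3.808 0.000
      vertex 26.000 13.000 0.000
    endloop
  endfacet
  facet normal 0.0000 0.0000 -1.0000
    outer loop
      vertex 22.192 3.808 0.000
      vertex 13.000 0.000 0.000
      vertex 26.000 13.000 0.000
    endloop
  endfacet
  facet normal 0.0000 0.0000 1.0000
    outer loop
      vertex 26.000 13.000 21.000
      vertex 22.192 22.192 21.000
      vertex 13.000 26.000 21.000
    endloop
  endfacet
  facet normal 0.0000 0.0000 1.0000
    outer loop
      vertex 26.000 13.000 21.000
      vertex 13.000 26.000 21.000
      vertex 3.808 22.192 21.000
    endloop
  endfacet
  facet normal 0.0000 0.0000 1.0000
    outer loop
      vertex 26.000 13.000 21.000
      vertex 3.808 22.192 21.000
      vertex 0.000 13.000 21.000
    endloop
  endfacet
  facet normal 0.0000 0.0000 1.0000
    outer loop
      vertex 26.000 13.000 21.000
      vertex 0.000 13.000 21.000
      vertex 3.808 3.808 21.000
    endloop
  endfacet
  facet normal 0.0000 0.0000 1.0000
    outer loop
      vertex 26.000 13.000 21.000
      vertex 3.808 3.808 21.000
      vertex 13.000 0.000 21.000
    endloop
  endfacet
  facet normal 0.0000 0.0000 1.0000
    outer loop
      vertex 26.000 13.000 21.000
      vertex 13.000 0.000 21.000
      vertex 22.192 3.808 21.000
    endloop
  endfacet
  facet normal 0.9239 0.3827 0.0000
    outer loop
      vertex 26.000 13.000 0.000
      vertex 22.192 22.192 0.000
      vertex 22.192 22.192 21.000
    endloop
  endfacet
  facet normal 0.9239 0.3827 0.0000
    outer loop
      vertex 26.000 13.000 0.000
      vertex 22.192 22.192 21.000
      vertex 26.000 13.000 21.000
    endloop
  endfacet
  facet normal 0.3827 0.9239 0.0000
    outer loop
      vertex 22.192 22.192 0.000
      vertex 13.000 26.000 0.000
      vertex 13.000 26.000 21.000
    endloop
  endfacet
  facet normal 0.3827 0.9239 0.0000
    outer loop
      vertex 22.192 22.192 0.000
      vertex 13.000 26.000 21.000
      vertex 22.192 22.192 21.000
    endloop
  endfacet
  facet normal -0.3827 0.9239 0.0000
    outer loop
      vertex 13.000 26.000 0.000
      vertex 3.808 22.192 0.000
      vertex 3.808 22.192 21.000
    endloop
  endfacet
  facet normal -0.3827 0.9239 0.0000
    outer loop
      vertex 13.000 26.000 0.000
      vertex 3.808 22.192 21.000
      vertex 13.000 26.000 21.000
    endloop
  endfacet
  facet normal -0.9239 0.3827 0.0000
    outer loop
      vertex 3.808 22.192 0.000
      vertex 0.000 13.000 0.000
      vertex 0.000 13.000 21.000
    endloop
  endfacet
  facet normal -0.9239 0.3827 0.0000
    outer loop
      vertex 3.808 22.192 0.000
      vertex 0.000 13.000 21.000
      vertex 3.808 22.192 21.000
    endloop
  endfacet
  facet normal -0.9239 -0.3827 0.0000
    outer loop
      vertex 0.000 13.000 0.000
      vertex 3.808 3.808 0.000
      vertex 3.808 3.808 21.000
    endloop
  endfacet
  facet normal -0.9239 -0.3827 0.0000
    outer loop
      vertex 0.000 13.000 0.000
      vertex 3.808 3.808 21.000
      vertex 0.000 13.000 21.000
    endloop
  endfacet
  facet normal -0.3827 -0.9239 0.0000
    outer loop
      vertex 3.808 3.808 0.000
      vertex 13.000 0.000 0.000
      vertex 13.000 0.000 21.000
    endloop
  endfacet
  facet normal -0.3827 -0.9239 0.0000
    outer loop
      vertex 3.808 3.808 0.000
      vertex 13.000 0.000 21.000
      vertex 3.808 3.808 21.000
    endloop
  endfacet
  facet normal 0.3827 -0.9239 0.0000
    outer loop
      vertex 13.000 0.000 0.000
      vertex 22.192 3.808 0.000
      vertex 22.192 3.808 21.000
    endloop
  endfacet
  facet normal 0.3827 -0.9239 0.0000
    outer loop
      vertex 13.000 0.000 0.000
      vertex 22.192 3.808 21.000
      vertex 13.000 0.000 21.000
    endloop
  endfacet
  facet normal 0.9239 -0.3827 0.0000
    outer loop
      vertex 22.192 3.808 0.000
      vertex 26.000 13.000 0.000
      vertex 26.000 13.000 21.000
    endloop
  endfacet
  facet normal 0.9239 -0.3827 0.0000
    outer loop
      vertex 22.192 3.808 0.000
      vertex 26.000 13.000 21.000
      vertex 22.192 3.808 21.000
    endloop
  endfacet
endsolid part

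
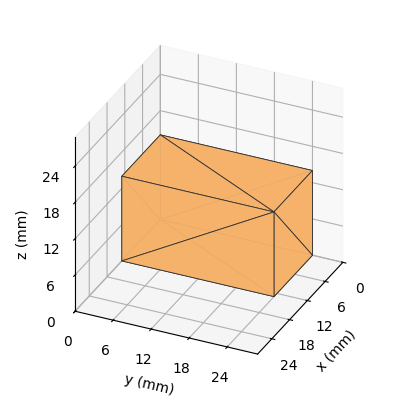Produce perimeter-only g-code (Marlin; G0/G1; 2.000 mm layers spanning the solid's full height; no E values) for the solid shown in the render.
Reading the render: the shape is a rectangular box, roughly 13 × 24 mm footprint and 14 mm tall (dimensions read to the nearest mm from the axis ticks). For the g-code, the solid's height is divided into equal slices at the stated Δz and each level perimeter traced with G1 moves after a G0 lift.

; perimeter-only toolpath
G21 ; units = mm
G90 ; absolute positioning
G28 ; home
; layer 1
G0 Z2.000
G0 X0.000 Y0.000
G1 X13.000 Y0.000
G1 X13.000 Y24.000
G1 X0.000 Y24.000
G1 X0.000 Y0.000
; layer 2
G0 Z4.000
G0 X0.000 Y0.000
G1 X13.000 Y0.000
G1 X13.000 Y24.000
G1 X0.000 Y24.000
G1 X0.000 Y0.000
; layer 3
G0 Z6.000
G0 X0.000 Y0.000
G1 X13.000 Y0.000
G1 X13.000 Y24.000
G1 X0.000 Y24.000
G1 X0.000 Y0.000
; layer 4
G0 Z8.000
G0 X0.000 Y0.000
G1 X13.000 Y0.000
G1 X13.000 Y24.000
G1 X0.000 Y24.000
G1 X0.000 Y0.000
; layer 5
G0 Z10.000
G0 X0.000 Y0.000
G1 X13.000 Y0.000
G1 X13.000 Y24.000
G1 X0.000 Y24.000
G1 X0.000 Y0.000
; layer 6
G0 Z12.000
G0 X0.000 Y0.000
G1 X13.000 Y0.000
G1 X13.000 Y24.000
G1 X0.000 Y24.000
G1 X0.000 Y0.000
; layer 7
G0 Z14.000
G0 X0.000 Y0.000
G1 X13.000 Y0.000
G1 X13.000 Y24.000
G1 X0.000 Y24.000
G1 X0.000 Y0.000
M2 ; end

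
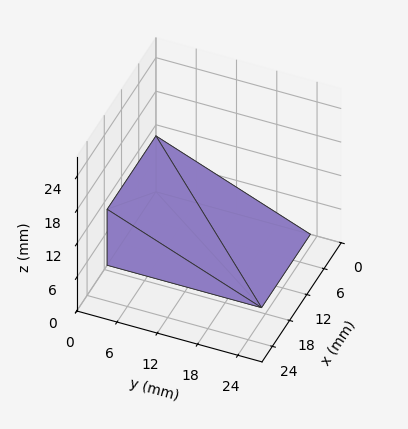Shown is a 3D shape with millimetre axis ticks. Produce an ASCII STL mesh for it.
Reading the render: the shape is a wedge (ramp): 17 × 23 mm base, rising to 10 mm along the y=0 edge and sloping linearly to z=0 at y=23 (dimensions read to the nearest mm from the axis ticks). For the STL, each face is triangulated and given an outward normal.

solid part
  facet normal 0.0000 0.0000 -1.0000
    outer loop
      vertex 17.000 23.000 0.000
      vertex 17.000 0.000 0.000
      vertex 0.000 0.000 0.000
    endloop
  endfacet
  facet normal 0.0000 0.0000 -1.0000
    outer loop
      vertex 0.000 23.000 0.000
      vertex 17.000 23.000 0.000
      vertex 0.000 0.000 0.000
    endloop
  endfacet
  facet normal 0.0000 -1.0000 0.0000
    outer loop
      vertex 0.000 0.000 0.000
      vertex 17.000 0.000 0.000
      vertex 17.000 0.000 10.000
    endloop
  endfacet
  facet normal 0.0000 -1.0000 0.0000
    outer loop
      vertex 0.000 0.000 0.000
      vertex 17.000 0.000 10.000
      vertex 0.000 0.000 10.000
    endloop
  endfacet
  facet normal 0.0000 0.3987 0.9171
    outer loop
      vertex 0.000 0.000 10.000
      vertex 17.000 0.000 10.000
      vertex 17.000 23.000 0.000
    endloop
  endfacet
  facet normal 0.0000 0.3987 0.9171
    outer loop
      vertex 0.000 0.000 10.000
      vertex 17.000 23.000 0.000
      vertex 0.000 23.000 0.000
    endloop
  endfacet
  facet normal -1.0000 0.0000 0.0000
    outer loop
      vertex 0.000 0.000 10.000
      vertex 0.000 23.000 0.000
      vertex 0.000 0.000 0.000
    endloop
  endfacet
  facet normal 1.0000 0.0000 0.0000
    outer loop
      vertex 17.000 0.000 0.000
      vertex 17.000 23.000 0.000
      vertex 17.000 0.000 10.000
    endloop
  endfacet
endsolid part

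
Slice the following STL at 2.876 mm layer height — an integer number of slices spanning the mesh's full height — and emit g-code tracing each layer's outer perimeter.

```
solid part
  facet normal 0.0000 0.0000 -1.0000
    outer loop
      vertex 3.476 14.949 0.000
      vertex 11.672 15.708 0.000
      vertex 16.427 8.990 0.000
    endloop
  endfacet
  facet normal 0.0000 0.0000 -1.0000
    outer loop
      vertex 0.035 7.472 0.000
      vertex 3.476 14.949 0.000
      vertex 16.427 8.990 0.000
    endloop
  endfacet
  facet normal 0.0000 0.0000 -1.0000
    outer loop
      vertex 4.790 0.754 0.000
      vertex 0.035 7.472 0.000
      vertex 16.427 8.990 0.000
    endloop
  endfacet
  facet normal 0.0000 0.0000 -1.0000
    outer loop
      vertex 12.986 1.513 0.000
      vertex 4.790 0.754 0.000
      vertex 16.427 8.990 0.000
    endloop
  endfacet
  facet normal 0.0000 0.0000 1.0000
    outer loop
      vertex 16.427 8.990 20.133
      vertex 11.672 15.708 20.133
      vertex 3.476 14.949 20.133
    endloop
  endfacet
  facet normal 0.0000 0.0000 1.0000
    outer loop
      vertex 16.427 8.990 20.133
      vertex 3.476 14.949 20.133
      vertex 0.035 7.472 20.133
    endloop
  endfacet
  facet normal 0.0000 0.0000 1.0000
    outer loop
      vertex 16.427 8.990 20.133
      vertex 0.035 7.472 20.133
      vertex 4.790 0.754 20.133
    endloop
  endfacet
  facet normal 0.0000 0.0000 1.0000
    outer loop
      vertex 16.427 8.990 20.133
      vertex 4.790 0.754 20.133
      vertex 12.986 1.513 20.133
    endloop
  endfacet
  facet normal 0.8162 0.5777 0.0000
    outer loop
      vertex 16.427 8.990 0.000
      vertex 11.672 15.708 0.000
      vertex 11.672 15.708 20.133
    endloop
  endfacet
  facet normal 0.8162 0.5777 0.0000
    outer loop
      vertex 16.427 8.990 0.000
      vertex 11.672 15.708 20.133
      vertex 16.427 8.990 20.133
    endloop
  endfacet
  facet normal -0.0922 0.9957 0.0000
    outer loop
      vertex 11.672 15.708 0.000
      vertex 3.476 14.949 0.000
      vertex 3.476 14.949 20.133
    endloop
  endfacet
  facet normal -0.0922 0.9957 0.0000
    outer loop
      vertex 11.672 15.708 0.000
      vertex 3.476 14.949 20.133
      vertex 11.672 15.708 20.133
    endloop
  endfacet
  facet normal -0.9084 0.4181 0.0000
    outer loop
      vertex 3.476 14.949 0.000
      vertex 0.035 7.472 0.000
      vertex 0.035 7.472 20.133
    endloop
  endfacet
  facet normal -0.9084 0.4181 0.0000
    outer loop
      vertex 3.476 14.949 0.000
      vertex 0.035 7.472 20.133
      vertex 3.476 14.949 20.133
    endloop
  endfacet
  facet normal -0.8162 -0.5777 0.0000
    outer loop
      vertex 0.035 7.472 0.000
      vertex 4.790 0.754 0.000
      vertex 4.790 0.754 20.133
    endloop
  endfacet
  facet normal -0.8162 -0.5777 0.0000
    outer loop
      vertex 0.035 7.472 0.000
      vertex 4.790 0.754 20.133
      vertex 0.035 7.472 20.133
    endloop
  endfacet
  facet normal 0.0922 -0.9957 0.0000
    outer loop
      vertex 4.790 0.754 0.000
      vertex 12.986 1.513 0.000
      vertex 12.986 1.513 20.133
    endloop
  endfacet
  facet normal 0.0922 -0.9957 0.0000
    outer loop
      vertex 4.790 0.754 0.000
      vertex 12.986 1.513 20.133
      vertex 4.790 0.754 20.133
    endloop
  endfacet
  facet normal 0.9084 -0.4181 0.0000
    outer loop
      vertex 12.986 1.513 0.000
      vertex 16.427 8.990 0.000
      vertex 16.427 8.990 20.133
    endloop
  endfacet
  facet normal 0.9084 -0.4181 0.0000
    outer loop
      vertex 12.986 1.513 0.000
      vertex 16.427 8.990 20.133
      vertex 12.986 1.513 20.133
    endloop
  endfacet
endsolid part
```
; perimeter-only toolpath
G21 ; units = mm
G90 ; absolute positioning
G28 ; home
; layer 1
G0 Z2.876
G0 X16.427 Y8.990
G1 X11.672 Y15.708
G1 X3.476 Y14.949
G1 X0.035 Y7.472
G1 X4.790 Y0.754
G1 X12.986 Y1.513
G1 X16.427 Y8.990
; layer 2
G0 Z5.752
G0 X16.427 Y8.990
G1 X11.672 Y15.708
G1 X3.476 Y14.949
G1 X0.035 Y7.472
G1 X4.790 Y0.754
G1 X12.986 Y1.513
G1 X16.427 Y8.990
; layer 3
G0 Z8.628
G0 X16.427 Y8.990
G1 X11.672 Y15.708
G1 X3.476 Y14.949
G1 X0.035 Y7.472
G1 X4.790 Y0.754
G1 X12.986 Y1.513
G1 X16.427 Y8.990
; layer 4
G0 Z11.505
G0 X16.427 Y8.990
G1 X11.672 Y15.708
G1 X3.476 Y14.949
G1 X0.035 Y7.472
G1 X4.790 Y0.754
G1 X12.986 Y1.513
G1 X16.427 Y8.990
; layer 5
G0 Z14.381
G0 X16.427 Y8.990
G1 X11.672 Y15.708
G1 X3.476 Y14.949
G1 X0.035 Y7.472
G1 X4.790 Y0.754
G1 X12.986 Y1.513
G1 X16.427 Y8.990
; layer 6
G0 Z17.257
G0 X16.427 Y8.990
G1 X11.672 Y15.708
G1 X3.476 Y14.949
G1 X0.035 Y7.472
G1 X4.790 Y0.754
G1 X12.986 Y1.513
G1 X16.427 Y8.990
; layer 7
G0 Z20.133
G0 X16.427 Y8.990
G1 X11.672 Y15.708
G1 X3.476 Y14.949
G1 X0.035 Y7.472
G1 X4.790 Y0.754
G1 X12.986 Y1.513
G1 X16.427 Y8.990
M2 ; end

The solid is a regular 6-sided prism (a cylinder approximated with 6 flat sides), circumscribed radius ≈ 8.23 mm, height ≈ 20.1 mm. Slicing at Δz = 2.876 mm — 7 equal slices spanning the solid's height, so layer i sits at z = i·h/7 — gives 7 non-empty perimeters. Each is a 6-segment closed polygon; G0 lifts to the layer z and rapids to the start vertex, then G1 traces the edges.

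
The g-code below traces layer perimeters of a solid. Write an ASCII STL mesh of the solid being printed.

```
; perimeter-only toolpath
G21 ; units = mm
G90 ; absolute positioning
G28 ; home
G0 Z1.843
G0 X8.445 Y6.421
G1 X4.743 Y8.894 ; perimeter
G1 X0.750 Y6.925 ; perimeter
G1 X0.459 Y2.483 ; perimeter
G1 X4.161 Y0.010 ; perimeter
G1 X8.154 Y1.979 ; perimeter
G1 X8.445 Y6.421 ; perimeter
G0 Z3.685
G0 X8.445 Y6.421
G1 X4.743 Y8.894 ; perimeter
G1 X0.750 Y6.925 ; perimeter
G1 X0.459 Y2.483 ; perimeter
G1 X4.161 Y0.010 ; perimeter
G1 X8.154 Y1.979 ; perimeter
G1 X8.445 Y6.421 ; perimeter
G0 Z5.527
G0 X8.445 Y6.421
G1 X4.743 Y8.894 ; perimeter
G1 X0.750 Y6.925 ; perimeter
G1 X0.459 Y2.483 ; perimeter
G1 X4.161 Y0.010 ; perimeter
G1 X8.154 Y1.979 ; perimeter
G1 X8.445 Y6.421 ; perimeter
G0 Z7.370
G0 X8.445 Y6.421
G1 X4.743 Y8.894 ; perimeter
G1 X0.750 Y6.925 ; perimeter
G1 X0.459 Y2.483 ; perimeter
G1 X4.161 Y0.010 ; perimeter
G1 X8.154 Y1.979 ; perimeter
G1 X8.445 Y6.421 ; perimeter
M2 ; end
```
solid part
  facet normal 0.0000 0.0000 -1.0000
    outer loop
      vertex 0.750 6.925 0.000
      vertex 4.743 8.894 0.000
      vertex 8.445 6.421 0.000
    endloop
  endfacet
  facet normal 0.0000 0.0000 -1.0000
    outer loop
      vertex 0.459 2.483 0.000
      vertex 0.750 6.925 0.000
      vertex 8.445 6.421 0.000
    endloop
  endfacet
  facet normal 0.0000 0.0000 -1.0000
    outer loop
      vertex 4.161 0.010 0.000
      vertex 0.459 2.483 0.000
      vertex 8.445 6.421 0.000
    endloop
  endfacet
  facet normal 0.0000 0.0000 -1.0000
    outer loop
      vertex 8.154 1.979 0.000
      vertex 4.161 0.010 0.000
      vertex 8.445 6.421 0.000
    endloop
  endfacet
  facet normal 0.0000 0.0000 1.0000
    outer loop
      vertex 8.445 6.421 7.370
      vertex 4.743 8.894 7.370
      vertex 0.750 6.925 7.370
    endloop
  endfacet
  facet normal 0.0000 0.0000 1.0000
    outer loop
      vertex 8.445 6.421 7.370
      vertex 0.750 6.925 7.370
      vertex 0.459 2.483 7.370
    endloop
  endfacet
  facet normal 0.0000 0.0000 1.0000
    outer loop
      vertex 8.445 6.421 7.370
      vertex 0.459 2.483 7.370
      vertex 4.161 0.010 7.370
    endloop
  endfacet
  facet normal 0.0000 0.0000 1.0000
    outer loop
      vertex 8.445 6.421 7.370
      vertex 4.161 0.010 7.370
      vertex 8.154 1.979 7.370
    endloop
  endfacet
  facet normal 0.5555 0.8315 0.0000
    outer loop
      vertex 8.445 6.421 0.000
      vertex 4.743 8.894 0.000
      vertex 4.743 8.894 7.370
    endloop
  endfacet
  facet normal 0.5555 0.8315 0.0000
    outer loop
      vertex 8.445 6.421 0.000
      vertex 4.743 8.894 7.370
      vertex 8.445 6.421 7.370
    endloop
  endfacet
  facet normal -0.4423 0.8969 0.0000
    outer loop
      vertex 4.743 8.894 0.000
      vertex 0.750 6.925 0.000
      vertex 0.750 6.925 7.370
    endloop
  endfacet
  facet normal -0.4423 0.8969 0.0000
    outer loop
      vertex 4.743 8.894 0.000
      vertex 0.750 6.925 7.370
      vertex 4.743 8.894 7.370
    endloop
  endfacet
  facet normal -0.9979 0.0654 0.0000
    outer loop
      vertex 0.750 6.925 0.000
      vertex 0.459 2.483 0.000
      vertex 0.459 2.483 7.370
    endloop
  endfacet
  facet normal -0.9979 0.0654 0.0000
    outer loop
      vertex 0.750 6.925 0.000
      vertex 0.459 2.483 7.370
      vertex 0.750 6.925 7.370
    endloop
  endfacet
  facet normal -0.5555 -0.8315 0.0000
    outer loop
      vertex 0.459 2.483 0.000
      vertex 4.161 0.010 0.000
      vertex 4.161 0.010 7.370
    endloop
  endfacet
  facet normal -0.5555 -0.8315 0.0000
    outer loop
      vertex 0.459 2.483 0.000
      vertex 4.161 0.010 7.370
      vertex 0.459 2.483 7.370
    endloop
  endfacet
  facet normal 0.4423 -0.8969 0.0000
    outer loop
      vertex 4.161 0.010 0.000
      vertex 8.154 1.979 0.000
      vertex 8.154 1.979 7.370
    endloop
  endfacet
  facet normal 0.4423 -0.8969 0.0000
    outer loop
      vertex 4.161 0.010 0.000
      vertex 8.154 1.979 7.370
      vertex 4.161 0.010 7.370
    endloop
  endfacet
  facet normal 0.9979 -0.0654 0.0000
    outer loop
      vertex 8.154 1.979 0.000
      vertex 8.445 6.421 0.000
      vertex 8.445 6.421 7.370
    endloop
  endfacet
  facet normal 0.9979 -0.0654 0.0000
    outer loop
      vertex 8.154 1.979 0.000
      vertex 8.445 6.421 7.370
      vertex 8.154 1.979 7.370
    endloop
  endfacet
endsolid part

The G0 Z moves step by Δz≈1.843 mm. Every layer's G1 loop is the same polygon, so the solid is a straight extrusion of it from z=0 to z≈7.37. Closing with flat bottom and top caps and triangulating gives 20 facets — a regular 6-sided prism (a cylinder approximated with 6 flat sides), circumscribed radius ≈ 4.45 mm, height ≈ 7.37 mm.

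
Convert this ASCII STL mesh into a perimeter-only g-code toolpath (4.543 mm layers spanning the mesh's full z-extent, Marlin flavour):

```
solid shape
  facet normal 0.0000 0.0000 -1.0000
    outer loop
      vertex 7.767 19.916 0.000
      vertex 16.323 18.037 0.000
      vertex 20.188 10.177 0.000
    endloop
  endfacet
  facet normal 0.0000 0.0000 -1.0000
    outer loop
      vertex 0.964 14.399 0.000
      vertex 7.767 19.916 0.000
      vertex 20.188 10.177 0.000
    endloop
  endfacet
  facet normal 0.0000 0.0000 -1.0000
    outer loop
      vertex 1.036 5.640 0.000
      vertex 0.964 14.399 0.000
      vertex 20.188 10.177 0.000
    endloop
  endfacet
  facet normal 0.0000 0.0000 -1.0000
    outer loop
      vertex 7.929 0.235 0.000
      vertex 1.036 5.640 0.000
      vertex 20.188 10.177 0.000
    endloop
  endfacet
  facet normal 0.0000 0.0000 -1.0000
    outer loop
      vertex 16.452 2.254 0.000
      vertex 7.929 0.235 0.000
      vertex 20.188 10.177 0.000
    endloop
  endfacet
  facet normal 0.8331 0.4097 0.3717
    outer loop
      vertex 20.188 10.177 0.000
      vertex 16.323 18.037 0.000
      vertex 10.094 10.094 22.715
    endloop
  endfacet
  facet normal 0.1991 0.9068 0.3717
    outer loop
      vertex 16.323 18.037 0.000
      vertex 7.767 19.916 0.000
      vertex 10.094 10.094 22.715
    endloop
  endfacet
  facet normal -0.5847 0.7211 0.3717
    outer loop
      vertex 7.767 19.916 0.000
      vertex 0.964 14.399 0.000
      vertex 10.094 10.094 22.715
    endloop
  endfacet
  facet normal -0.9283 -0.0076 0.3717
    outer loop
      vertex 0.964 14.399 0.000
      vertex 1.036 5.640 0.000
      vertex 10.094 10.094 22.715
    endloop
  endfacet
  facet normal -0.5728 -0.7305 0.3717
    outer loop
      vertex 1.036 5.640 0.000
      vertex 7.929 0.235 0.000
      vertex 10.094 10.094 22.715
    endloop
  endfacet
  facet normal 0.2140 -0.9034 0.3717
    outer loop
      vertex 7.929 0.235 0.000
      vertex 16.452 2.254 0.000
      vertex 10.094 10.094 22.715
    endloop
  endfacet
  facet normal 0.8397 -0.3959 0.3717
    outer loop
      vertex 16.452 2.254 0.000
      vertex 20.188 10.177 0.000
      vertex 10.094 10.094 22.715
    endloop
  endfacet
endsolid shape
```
; perimeter-only toolpath
G21 ; units = mm
G90 ; absolute positioning
G28 ; home
; layer 1
G0 Z4.543
G0 X18.169 Y10.160
G1 X15.077 Y16.448
G1 X8.232 Y17.952
G1 X2.790 Y13.538
G1 X2.848 Y6.531
G1 X8.362 Y2.207
G1 X15.180 Y3.822
G1 X18.169 Y10.160
; layer 2
G0 Z9.086
G0 X16.150 Y10.144
G1 X13.831 Y14.860
G1 X8.698 Y15.987
G1 X4.616 Y12.677
G1 X4.659 Y7.422
G1 X8.795 Y4.179
G1 X13.909 Y5.390
G1 X16.150 Y10.144
; layer 3
G0 Z13.629
G0 X14.132 Y10.127
G1 X12.586 Y13.271
G1 X9.163 Y14.023
G1 X6.442 Y11.816
G1 X6.471 Y8.312
G1 X9.228 Y6.150
G1 X12.637 Y6.958
G1 X14.132 Y10.127
; layer 4
G0 Z18.172
G0 X12.113 Y10.111
G1 X11.340 Y11.683
G1 X9.629 Y12.058
G1 X8.268 Y10.955
G1 X8.282 Y9.203
G1 X9.661 Y8.122
G1 X11.366 Y8.526
G1 X12.113 Y10.111
M2 ; end

The solid is a regular 7-sided pyramid, base circumscribed radius ≈ 10.1 mm, apex at z ≈ 22.7 mm. Slicing at Δz = 4.543 mm — 5 equal slices spanning the solid's height, so layer i sits at z = i·h/5 — gives 4 non-empty perimeters. Each is a 7-segment closed polygon; G0 lifts to the layer z and rapids to the start vertex, then G1 traces the edges. The cross-section shrinks linearly with z (the slice at the apex is degenerate and omitted).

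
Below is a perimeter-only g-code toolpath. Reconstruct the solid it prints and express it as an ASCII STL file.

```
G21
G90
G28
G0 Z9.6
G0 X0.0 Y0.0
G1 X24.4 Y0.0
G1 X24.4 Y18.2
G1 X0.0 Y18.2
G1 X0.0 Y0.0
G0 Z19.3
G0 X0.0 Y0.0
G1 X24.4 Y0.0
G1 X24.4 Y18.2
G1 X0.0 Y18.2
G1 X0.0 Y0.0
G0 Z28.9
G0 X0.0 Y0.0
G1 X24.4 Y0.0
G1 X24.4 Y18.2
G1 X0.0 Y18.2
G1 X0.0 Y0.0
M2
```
solid part
  facet normal 0.0000 0.0000 -1.0000
    outer loop
      vertex 24.4 18.2 0.0
      vertex 24.4 0.0 0.0
      vertex 0.0 0.0 0.0
    endloop
  endfacet
  facet normal 0.0000 0.0000 -1.0000
    outer loop
      vertex 0.0 18.2 0.0
      vertex 24.4 18.2 0.0
      vertex 0.0 0.0 0.0
    endloop
  endfacet
  facet normal 0.0000 0.0000 1.0000
    outer loop
      vertex 0.0 0.0 28.9
      vertex 24.4 0.0 28.9
      vertex 24.4 18.2 28.9
    endloop
  endfacet
  facet normal 0.0000 0.0000 1.0000
    outer loop
      vertex 0.0 0.0 28.9
      vertex 24.4 18.2 28.9
      vertex 0.0 18.2 28.9
    endloop
  endfacet
  facet normal 0.0000 -1.0000 0.0000
    outer loop
      vertex 0.0 0.0 0.0
      vertex 24.4 0.0 0.0
      vertex 24.4 0.0 28.9
    endloop
  endfacet
  facet normal 0.0000 -1.0000 0.0000
    outer loop
      vertex 0.0 0.0 0.0
      vertex 24.4 0.0 28.9
      vertex 0.0 0.0 28.9
    endloop
  endfacet
  facet normal 0.0000 1.0000 0.0000
    outer loop
      vertex 24.4 18.2 28.9
      vertex 24.4 18.2 0.0
      vertex 0.0 18.2 0.0
    endloop
  endfacet
  facet normal 0.0000 1.0000 0.0000
    outer loop
      vertex 0.0 18.2 28.9
      vertex 24.4 18.2 28.9
      vertex 0.0 18.2 0.0
    endloop
  endfacet
  facet normal -1.0000 0.0000 0.0000
    outer loop
      vertex 0.0 18.2 28.9
      vertex 0.0 18.2 0.0
      vertex 0.0 0.0 0.0
    endloop
  endfacet
  facet normal -1.0000 0.0000 0.0000
    outer loop
      vertex 0.0 0.0 28.9
      vertex 0.0 18.2 28.9
      vertex 0.0 0.0 0.0
    endloop
  endfacet
  facet normal 1.0000 0.0000 0.0000
    outer loop
      vertex 24.4 0.0 0.0
      vertex 24.4 18.2 0.0
      vertex 24.4 18.2 28.9
    endloop
  endfacet
  facet normal 1.0000 0.0000 0.0000
    outer loop
      vertex 24.4 0.0 0.0
      vertex 24.4 18.2 28.9
      vertex 24.4 0.0 28.9
    endloop
  endfacet
endsolid part

The G0 Z moves step by Δz≈9.6 mm. Every layer's G1 loop is the same polygon, so the solid is a straight extrusion of it from z=0 to z≈28.9. Closing with flat bottom and top caps and triangulating gives 12 facets — a rectangular box, roughly 24.4 × 18.2 mm footprint and 28.9 mm tall.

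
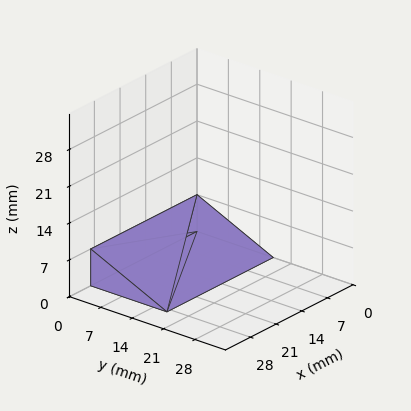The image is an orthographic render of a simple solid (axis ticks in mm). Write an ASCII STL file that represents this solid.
Reading the render: the shape is a wedge (ramp): 29 × 17 mm base, rising to 7 mm along the y=0 edge and sloping linearly to z=0 at y=17 (dimensions read to the nearest mm from the axis ticks). For the STL, each face is triangulated and given an outward normal.

solid part
  facet normal 0.0000 0.0000 -1.0000
    outer loop
      vertex 29.00 17.00 0.00
      vertex 29.00 0.00 0.00
      vertex 0.00 0.00 0.00
    endloop
  endfacet
  facet normal 0.0000 0.0000 -1.0000
    outer loop
      vertex 0.00 17.00 0.00
      vertex 29.00 17.00 0.00
      vertex 0.00 0.00 0.00
    endloop
  endfacet
  facet normal 0.0000 -1.0000 0.0000
    outer loop
      vertex 0.00 0.00 0.00
      vertex 29.00 0.00 0.00
      vertex 29.00 0.00 7.00
    endloop
  endfacet
  facet normal 0.0000 -1.0000 0.0000
    outer loop
      vertex 0.00 0.00 0.00
      vertex 29.00 0.00 7.00
      vertex 0.00 0.00 7.00
    endloop
  endfacet
  facet normal 0.0000 0.3807 0.9247
    outer loop
      vertex 0.00 0.00 7.00
      vertex 29.00 0.00 7.00
      vertex 29.00 17.00 0.00
    endloop
  endfacet
  facet normal 0.0000 0.3807 0.9247
    outer loop
      vertex 0.00 0.00 7.00
      vertex 29.00 17.00 0.00
      vertex 0.00 17.00 0.00
    endloop
  endfacet
  facet normal -1.0000 0.0000 0.0000
    outer loop
      vertex 0.00 0.00 7.00
      vertex 0.00 17.00 0.00
      vertex 0.00 0.00 0.00
    endloop
  endfacet
  facet normal 1.0000 0.0000 0.0000
    outer loop
      vertex 29.00 0.00 0.00
      vertex 29.00 17.00 0.00
      vertex 29.00 0.00 7.00
    endloop
  endfacet
endsolid part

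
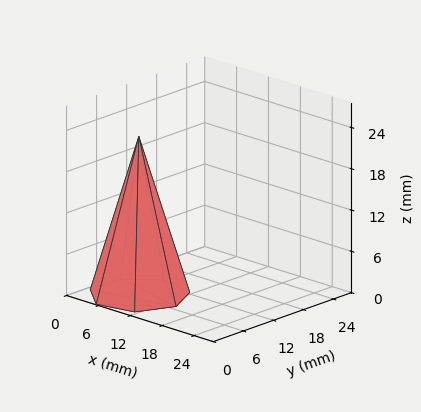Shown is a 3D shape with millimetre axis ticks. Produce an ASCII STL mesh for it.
Reading the render: the shape is a regular 7-sided pyramid, base circumscribed radius ≈ 7 mm, apex at z ≈ 23 mm (dimensions read to the nearest mm from the axis ticks). For the STL, each face is triangulated and given an outward normal.

solid part
  facet normal 0.0000 0.0000 -1.0000
    outer loop
      vertex 5.4 13.8 0.0
      vertex 11.4 12.5 0.0
      vertex 14.0 7.0 0.0
    endloop
  endfacet
  facet normal 0.0000 0.0000 -1.0000
    outer loop
      vertex 0.7 10.0 0.0
      vertex 5.4 13.8 0.0
      vertex 14.0 7.0 0.0
    endloop
  endfacet
  facet normal 0.0000 0.0000 -1.0000
    outer loop
      vertex 0.7 4.0 0.0
      vertex 0.7 10.0 0.0
      vertex 14.0 7.0 0.0
    endloop
  endfacet
  facet normal 0.0000 0.0000 -1.0000
    outer loop
      vertex 5.4 0.2 0.0
      vertex 0.7 4.0 0.0
      vertex 14.0 7.0 0.0
    endloop
  endfacet
  facet normal 0.0000 0.0000 -1.0000
    outer loop
      vertex 11.4 1.5 0.0
      vertex 5.4 0.2 0.0
      vertex 14.0 7.0 0.0
    endloop
  endfacet
  facet normal 0.8717 0.4121 0.2653
    outer loop
      vertex 14.0 7.0 0.0
      vertex 11.4 12.5 0.0
      vertex 7.0 7.0 23.0
    endloop
  endfacet
  facet normal 0.2042 0.9425 0.2645
    outer loop
      vertex 11.4 12.5 0.0
      vertex 5.4 13.8 0.0
      vertex 7.0 7.0 23.0
    endloop
  endfacet
  facet normal -0.6064 0.7501 0.2639
    outer loop
      vertex 5.4 13.8 0.0
      vertex 0.7 10.0 0.0
      vertex 7.0 7.0 23.0
    endloop
  endfacet
  facet normal -0.9645 0.0000 0.2642
    outer loop
      vertex 0.7 10.0 0.0
      vertex 0.7 4.0 0.0
      vertex 7.0 7.0 23.0
    endloop
  endfacet
  facet normal -0.6064 -0.7501 0.2639
    outer loop
      vertex 0.7 4.0 0.0
      vertex 5.4 0.2 0.0
      vertex 7.0 7.0 23.0
    endloop
  endfacet
  facet normal 0.2042 -0.9425 0.2645
    outer loop
      vertex 5.4 0.2 0.0
      vertex 11.4 1.5 0.0
      vertex 7.0 7.0 23.0
    endloop
  endfacet
  facet normal 0.8717 -0.4121 0.2653
    outer loop
      vertex 11.4 1.5 0.0
      vertex 14.0 7.0 0.0
      vertex 7.0 7.0 23.0
    endloop
  endfacet
endsolid part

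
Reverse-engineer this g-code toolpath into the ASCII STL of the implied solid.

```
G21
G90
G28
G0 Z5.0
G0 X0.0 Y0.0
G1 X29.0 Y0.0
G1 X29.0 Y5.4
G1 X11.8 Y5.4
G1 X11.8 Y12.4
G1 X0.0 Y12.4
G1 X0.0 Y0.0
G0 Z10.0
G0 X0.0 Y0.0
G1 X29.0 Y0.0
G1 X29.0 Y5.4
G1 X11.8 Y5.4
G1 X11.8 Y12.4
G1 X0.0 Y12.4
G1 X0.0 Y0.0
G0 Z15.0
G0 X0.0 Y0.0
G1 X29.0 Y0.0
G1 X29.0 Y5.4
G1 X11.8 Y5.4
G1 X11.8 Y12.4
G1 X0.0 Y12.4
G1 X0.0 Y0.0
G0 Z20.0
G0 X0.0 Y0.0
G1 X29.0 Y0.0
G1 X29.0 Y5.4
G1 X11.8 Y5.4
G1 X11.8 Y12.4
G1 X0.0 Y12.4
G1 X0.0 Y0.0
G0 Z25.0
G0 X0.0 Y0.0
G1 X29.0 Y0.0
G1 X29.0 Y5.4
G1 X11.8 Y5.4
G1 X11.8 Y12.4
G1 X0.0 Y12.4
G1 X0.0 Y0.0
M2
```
solid part
  facet normal 0.0000 0.0000 -1.0000
    outer loop
      vertex 29.0 5.4 0.0
      vertex 29.0 0.0 0.0
      vertex 0.0 0.0 0.0
    endloop
  endfacet
  facet normal 0.0000 0.0000 -1.0000
    outer loop
      vertex 11.8 5.4 0.0
      vertex 29.0 5.4 0.0
      vertex 0.0 0.0 0.0
    endloop
  endfacet
  facet normal 0.0000 0.0000 -1.0000
    outer loop
      vertex 11.8 12.4 0.0
      vertex 11.8 5.4 0.0
      vertex 0.0 0.0 0.0
    endloop
  endfacet
  facet normal 0.0000 0.0000 -1.0000
    outer loop
      vertex 0.0 12.4 0.0
      vertex 11.8 12.4 0.0
      vertex 0.0 0.0 0.0
    endloop
  endfacet
  facet normal 0.0000 0.0000 1.0000
    outer loop
      vertex 0.0 0.0 25.0
      vertex 29.0 0.0 25.0
      vertex 29.0 5.4 25.0
    endloop
  endfacet
  facet normal 0.0000 0.0000 1.0000
    outer loop
      vertex 0.0 0.0 25.0
      vertex 29.0 5.4 25.0
      vertex 11.8 5.4 25.0
    endloop
  endfacet
  facet normal 0.0000 0.0000 1.0000
    outer loop
      vertex 0.0 0.0 25.0
      vertex 11.8 5.4 25.0
      vertex 11.8 12.4 25.0
    endloop
  endfacet
  facet normal 0.0000 0.0000 1.0000
    outer loop
      vertex 0.0 0.0 25.0
      vertex 11.8 12.4 25.0
      vertex 0.0 12.4 25.0
    endloop
  endfacet
  facet normal 0.0000 -1.0000 0.0000
    outer loop
      vertex 0.0 0.0 0.0
      vertex 29.0 0.0 0.0
      vertex 29.0 0.0 25.0
    endloop
  endfacet
  facet normal 0.0000 -1.0000 0.0000
    outer loop
      vertex 0.0 0.0 0.0
      vertex 29.0 0.0 25.0
      vertex 0.0 0.0 25.0
    endloop
  endfacet
  facet normal 1.0000 0.0000 0.0000
    outer loop
      vertex 29.0 0.0 0.0
      vertex 29.0 5.4 0.0
      vertex 29.0 5.4 25.0
    endloop
  endfacet
  facet normal 1.0000 0.0000 0.0000
    outer loop
      vertex 29.0 0.0 0.0
      vertex 29.0 5.4 25.0
      vertex 29.0 0.0 25.0
    endloop
  endfacet
  facet normal 0.0000 1.0000 0.0000
    outer loop
      vertex 29.0 5.4 0.0
      vertex 11.8 5.4 0.0
      vertex 11.8 5.4 25.0
    endloop
  endfacet
  facet normal 0.0000 1.0000 0.0000
    outer loop
      vertex 29.0 5.4 0.0
      vertex 11.8 5.4 25.0
      vertex 29.0 5.4 25.0
    endloop
  endfacet
  facet normal 1.0000 0.0000 0.0000
    outer loop
      vertex 11.8 5.4 0.0
      vertex 11.8 12.4 0.0
      vertex 11.8 12.4 25.0
    endloop
  endfacet
  facet normal 1.0000 0.0000 0.0000
    outer loop
      vertex 11.8 5.4 0.0
      vertex 11.8 12.4 25.0
      vertex 11.8 5.4 25.0
    endloop
  endfacet
  facet normal 0.0000 1.0000 0.0000
    outer loop
      vertex 11.8 12.4 0.0
      vertex 0.0 12.4 0.0
      vertex 0.0 12.4 25.0
    endloop
  endfacet
  facet normal 0.0000 1.0000 0.0000
    outer loop
      vertex 11.8 12.4 0.0
      vertex 0.0 12.4 25.0
      vertex 11.8 12.4 25.0
    endloop
  endfacet
  facet normal -1.0000 0.0000 0.0000
    outer loop
      vertex 0.0 12.4 0.0
      vertex 0.0 0.0 0.0
      vertex 0.0 0.0 25.0
    endloop
  endfacet
  facet normal -1.0000 0.0000 0.0000
    outer loop
      vertex 0.0 12.4 0.0
      vertex 0.0 0.0 25.0
      vertex 0.0 12.4 25.0
    endloop
  endfacet
endsolid part

The G0 Z moves step by Δz≈5.0 mm. Every layer's G1 loop is the same polygon, so the solid is a straight extrusion of it from z=0 to z≈25. Closing with flat bottom and top caps and triangulating gives 20 facets — an L-shaped prism: outer 29 × 12.4 mm, arm thicknesses ≈ 5.4 mm (horizontal) and 11.8 mm (vertical), extruded 25 mm in z.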